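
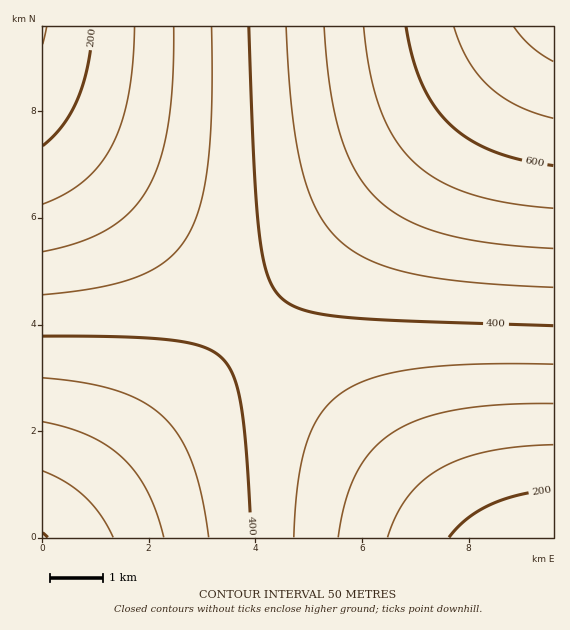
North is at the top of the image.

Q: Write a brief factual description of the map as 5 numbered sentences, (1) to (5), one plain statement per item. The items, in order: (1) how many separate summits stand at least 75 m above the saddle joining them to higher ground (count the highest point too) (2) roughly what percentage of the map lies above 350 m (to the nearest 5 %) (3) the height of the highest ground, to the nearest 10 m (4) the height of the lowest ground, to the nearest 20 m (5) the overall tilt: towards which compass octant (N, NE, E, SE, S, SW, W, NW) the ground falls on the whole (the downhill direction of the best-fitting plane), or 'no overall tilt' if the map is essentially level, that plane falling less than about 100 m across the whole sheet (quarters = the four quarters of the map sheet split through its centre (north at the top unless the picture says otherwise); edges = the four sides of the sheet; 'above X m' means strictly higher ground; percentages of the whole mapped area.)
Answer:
(1) There are 2 summits with 75 m or more of prominence.
(2) Roughly 70 % of the ground is higher than 350 m.
(3) The highest ground is at about 720 m.
(4) The lowest point is down at roughly 140 m.
(5) Overall the map slopes down towards the south-west.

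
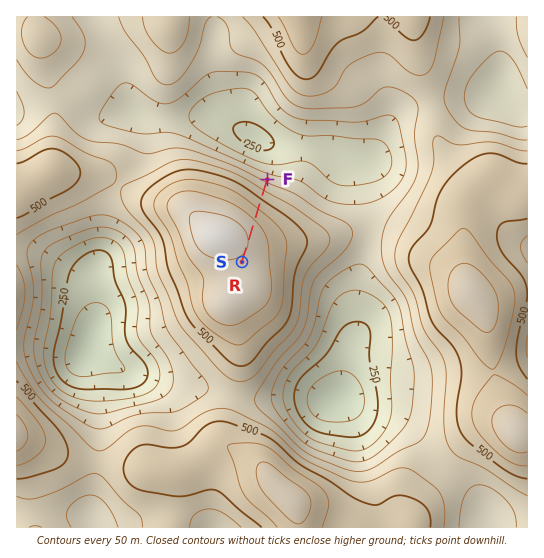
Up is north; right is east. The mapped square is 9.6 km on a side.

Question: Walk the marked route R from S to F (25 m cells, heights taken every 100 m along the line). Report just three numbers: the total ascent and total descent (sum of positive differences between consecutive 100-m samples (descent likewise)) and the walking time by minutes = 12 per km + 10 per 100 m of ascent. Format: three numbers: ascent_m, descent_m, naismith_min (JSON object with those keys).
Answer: {"ascent_m": 9, "descent_m": 269, "naismith_min": 20}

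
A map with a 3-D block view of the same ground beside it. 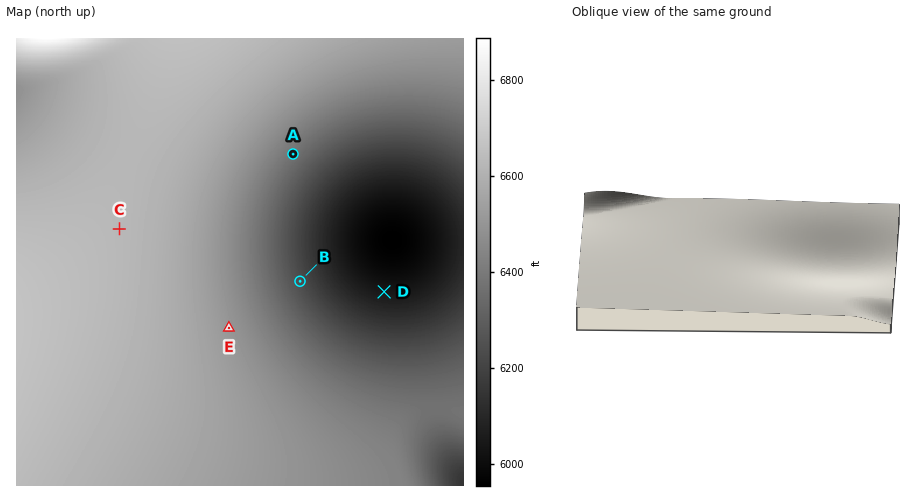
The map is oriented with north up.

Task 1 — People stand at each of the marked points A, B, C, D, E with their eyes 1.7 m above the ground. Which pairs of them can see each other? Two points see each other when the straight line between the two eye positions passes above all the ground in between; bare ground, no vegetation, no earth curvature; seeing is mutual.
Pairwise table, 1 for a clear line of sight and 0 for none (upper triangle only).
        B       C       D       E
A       1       0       1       1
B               0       1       0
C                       0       0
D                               0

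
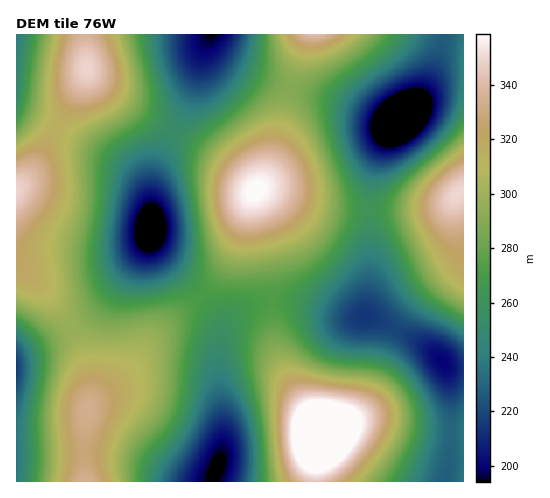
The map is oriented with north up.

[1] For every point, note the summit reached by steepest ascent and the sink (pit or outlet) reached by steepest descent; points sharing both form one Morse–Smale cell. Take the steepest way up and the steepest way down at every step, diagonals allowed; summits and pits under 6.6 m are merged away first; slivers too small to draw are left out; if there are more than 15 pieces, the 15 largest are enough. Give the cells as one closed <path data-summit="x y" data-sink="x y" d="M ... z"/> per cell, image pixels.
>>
<path data-summit="321 435" data-sink="442 361" d="M287 301l-15 1 2 36 7 27 8 16 31 50-4 26-1 24 148 1 1-114-18-3-12-13-20-14-39-19-10-3-22 0z"/><path data-summit="85 481" data-sink="217 467" d="M201 295l-48 43-31 41-26 19-8 9-3 21 0 54 127-1 8-21 4-21-1-28-5-29 2-58-7-14z"/><path data-summit="17 191" data-sink="151 229" d="M56 128l-24 43-16 18 0 68 12 17 24 25 19 29 18-12 16-15 32-44 13-22 1-24-3-17-6-11-12-14-15-10z"/><path data-summit="321 435" data-sink="217 467" d="M271 301l-12 1-18 8-11 10-10 19-2 12 0 31 5 29 1 28-4 21-7 16 0 6 102-1 1-24 4-26-29-45-10-21-7-27z"/><path data-summit="459 193" data-sink="442 361" d="M463 192l-14 10-15 6-64 3 1 62-5 44 15 4 28 14 19 13 18 17 6 3 12-1z"/><path data-summit="256 191" data-sink="442 361" d="M269 189l-14 2-1 16 14 60 4 34 28 3 49 14 16-2 6-43-1-62-51-5z"/><path data-summit="256 191" data-sink="151 229" d="M175 132l-3 2-12 24-7 22-2 58 13 21 37 36 10-10 14-19 10-23 12-36 8-17-32-29z"/><path data-summit="256 191" data-sink="402 120" d="M292 88l-3 3-17 74-6 13-8 11 20 3 47 15 44 3 2-2 2-32 6-22 9-20 11-12-16-2-43-18z"/><path data-summit="459 193" data-sink="402 120" d="M463 34l-19 1-9 33-11 24-9 14-27 28-13 31-4 27-1 18 46 0 18-2 15-6 15-11z"/><path data-summit="85 481" data-sink="17 368" d="M70 328l-54 27 1 127 68-1 0-53 5-27 0-21-9-30z"/><path data-summit="314 35" data-sink="402 120" d="M444 34l-136 0-18 53 50 15 43 18 15 2 17-16 9-14 13-31z"/><path data-summit="256 191" data-sink="211 35" d="M209 36l-6 15-11 43-18 37 49 30 33 29 10-12 6-13 18-77-38-13-22-12-16-13z"/><path data-summit="85 481" data-sink="151 229" d="M151 231l-7 16-39 54-16 15-18 13 10 21 7 23 1 33 7-8 26-19 31-41 47-42-40-43-7-12z"/><path data-summit="87 68" data-sink="211 35" d="M209 34l-124 0 2 37 11 12 24 17 29 19 23 12 18-37 8-35z"/><path data-summit="87 68" data-sink="151 229" d="M88 71l-31 58 58 30 15 10 12 14 6 11 3 16 0-20 4-19 19-40-52-31-24-17z"/>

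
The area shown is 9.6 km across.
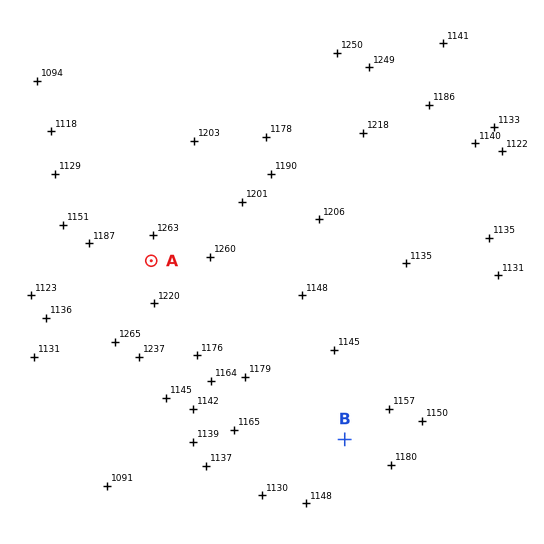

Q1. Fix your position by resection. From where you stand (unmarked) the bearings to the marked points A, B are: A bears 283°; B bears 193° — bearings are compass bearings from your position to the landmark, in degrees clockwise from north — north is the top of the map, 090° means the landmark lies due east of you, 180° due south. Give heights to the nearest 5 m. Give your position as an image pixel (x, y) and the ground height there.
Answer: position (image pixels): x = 374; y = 312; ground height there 1120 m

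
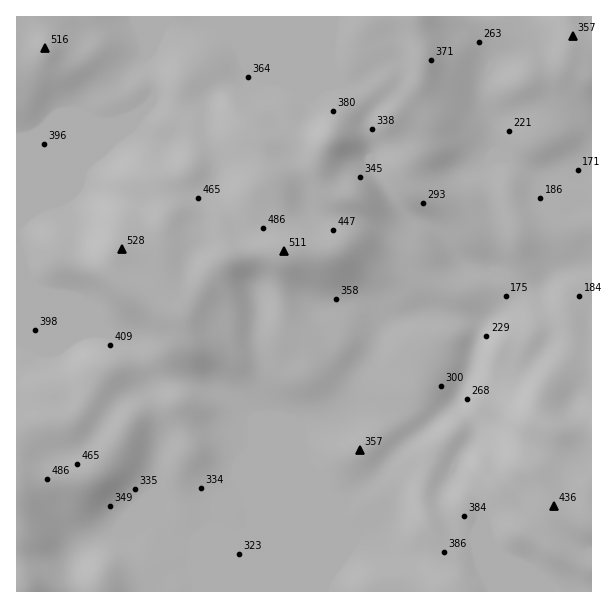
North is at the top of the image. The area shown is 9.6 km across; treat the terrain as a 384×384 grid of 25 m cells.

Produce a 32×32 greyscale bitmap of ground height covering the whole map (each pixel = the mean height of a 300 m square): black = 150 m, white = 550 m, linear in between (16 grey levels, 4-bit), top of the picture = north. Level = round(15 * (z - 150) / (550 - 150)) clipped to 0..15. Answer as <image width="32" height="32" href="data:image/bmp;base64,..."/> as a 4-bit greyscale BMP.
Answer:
<image width="32" height="32" href="data:image/bmp;base64,Qk12AgAAAAAAAHYAAAAoAAAAIAAAACAAAAABAAQAAAAAAAACAAATCwAAEwsAABAAAAAAAAAAAAAAABEREQAiIiIAMzMzAERERABVVVUAZmZmAHd3dwCIiIgAmZmZAKqqqgC7u7sAzMzMAN3d3QDu7u4A////AOypqXd3ZmZmZ3iIiZmYiZnbmIh3d2ZmZmZ3d4mZiJmpyod3d3dmZmZmZ3eJmZmqqcqYd3d3ZnZmZmd3mZmaqqrbqYd3d3d2ZmZ3d4iZmqq73Luod3d3dmZnd3eHiaqrqt3Myod4d2Zmd3dnd3iauqrczLuYiYd2ZneHd3d4iaqp3cu7qImHdmZ3eHdnd3iqqd3Mu7mZh3Znd3d3ZmZoqpjMzLqqqYd3d3d3d3ZFZ5hmu7vLqZmHd4iId3d2RWZ3VKqry6qqmZiZmYd3dkRVVVSZmqqqvLupmZmHd2ZTRUMzmZmZq93LqaqZh2ZlQzMzMpmZms3u3KmqmHdlVDIiIiKZmaze7ty5qpiHZlRDERERmqvO7u3turu6mHZUMhEREZq83u7t3d3d3Ll2UyISIRCau87u7d3d3dy5dUMzMyIRmqq93e3Mzdy7qGVDQzMiEZmavM3dzM3cu6llVUQzIRGZmavMzLvN3LuoVmVDIiERmZmavMy7zczKhmdlMiIhEZmZmaqru8zLunZnZTIiMiGZmZmaq7vMuqqHd2VDIzMyqpmZmaqrupmJh4h2UzMzM7uqqqmqqpmIiIiIdlM0RETMu6qZqqmIiIiIiIdURFVW3cy6mZqZiIiIiIiXZDRVd93cupiZmIiIiIiIl2RFVnfdy6mYiIiIiIiJmYdlVVZ3"/>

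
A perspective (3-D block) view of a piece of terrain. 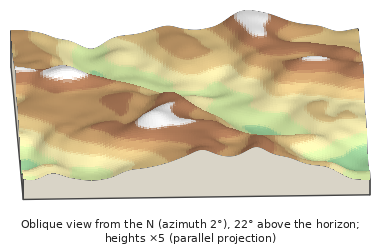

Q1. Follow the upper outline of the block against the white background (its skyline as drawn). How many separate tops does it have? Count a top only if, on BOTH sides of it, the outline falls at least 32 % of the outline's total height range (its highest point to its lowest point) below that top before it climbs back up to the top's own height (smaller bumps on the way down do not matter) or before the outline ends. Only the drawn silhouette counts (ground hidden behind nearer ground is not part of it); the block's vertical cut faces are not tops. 0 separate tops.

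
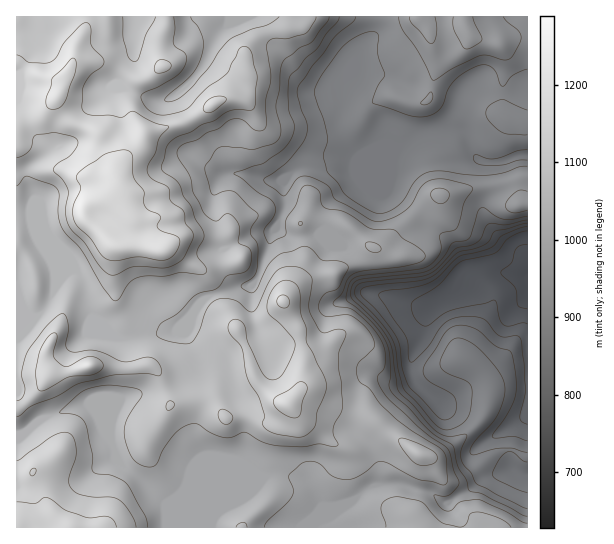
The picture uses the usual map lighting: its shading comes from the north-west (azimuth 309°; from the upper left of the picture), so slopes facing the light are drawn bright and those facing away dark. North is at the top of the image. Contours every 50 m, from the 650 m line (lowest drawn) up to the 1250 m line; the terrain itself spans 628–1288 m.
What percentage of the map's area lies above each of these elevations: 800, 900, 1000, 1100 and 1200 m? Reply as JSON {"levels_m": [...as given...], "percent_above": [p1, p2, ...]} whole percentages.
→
{"levels_m": [800, 900, 1000, 1100, 1200], "percent_above": [94, 81, 68, 43, 10]}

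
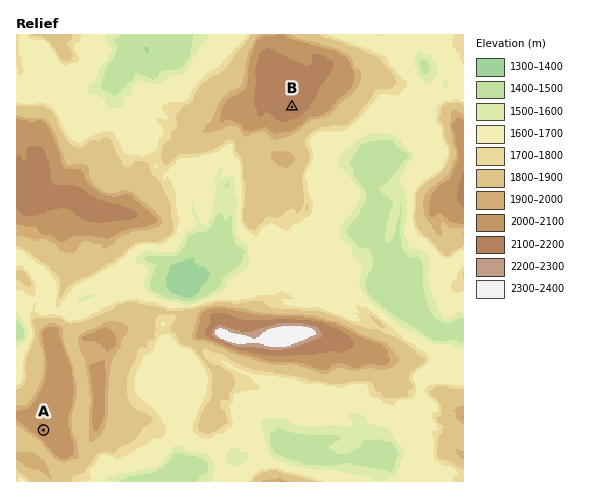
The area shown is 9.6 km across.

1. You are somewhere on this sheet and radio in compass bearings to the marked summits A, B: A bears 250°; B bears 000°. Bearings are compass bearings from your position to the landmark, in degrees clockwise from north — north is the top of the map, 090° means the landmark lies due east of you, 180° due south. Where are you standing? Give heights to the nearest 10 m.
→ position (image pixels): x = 292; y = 340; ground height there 2350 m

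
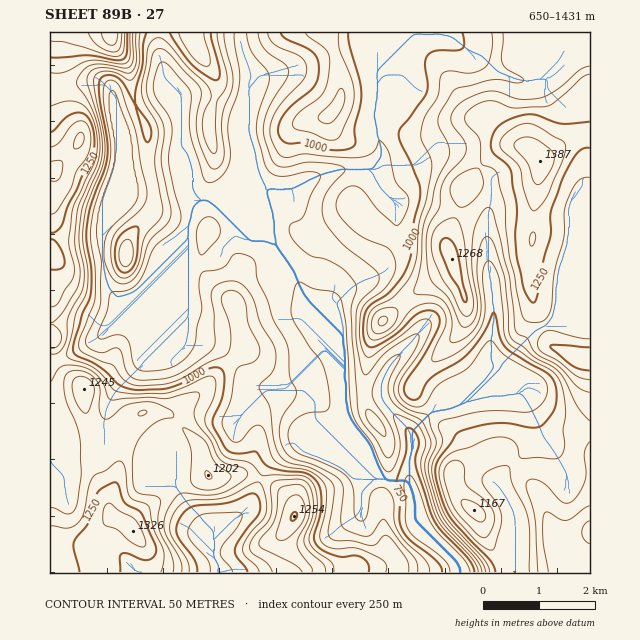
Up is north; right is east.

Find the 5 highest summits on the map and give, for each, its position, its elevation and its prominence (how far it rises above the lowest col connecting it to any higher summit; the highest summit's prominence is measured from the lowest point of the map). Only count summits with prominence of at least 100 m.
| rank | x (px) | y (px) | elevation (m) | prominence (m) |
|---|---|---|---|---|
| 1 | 540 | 161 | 1387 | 546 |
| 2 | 133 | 531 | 1326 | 248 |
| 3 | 294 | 516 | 1254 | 199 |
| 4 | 474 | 510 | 1167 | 113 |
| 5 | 332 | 113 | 1111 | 156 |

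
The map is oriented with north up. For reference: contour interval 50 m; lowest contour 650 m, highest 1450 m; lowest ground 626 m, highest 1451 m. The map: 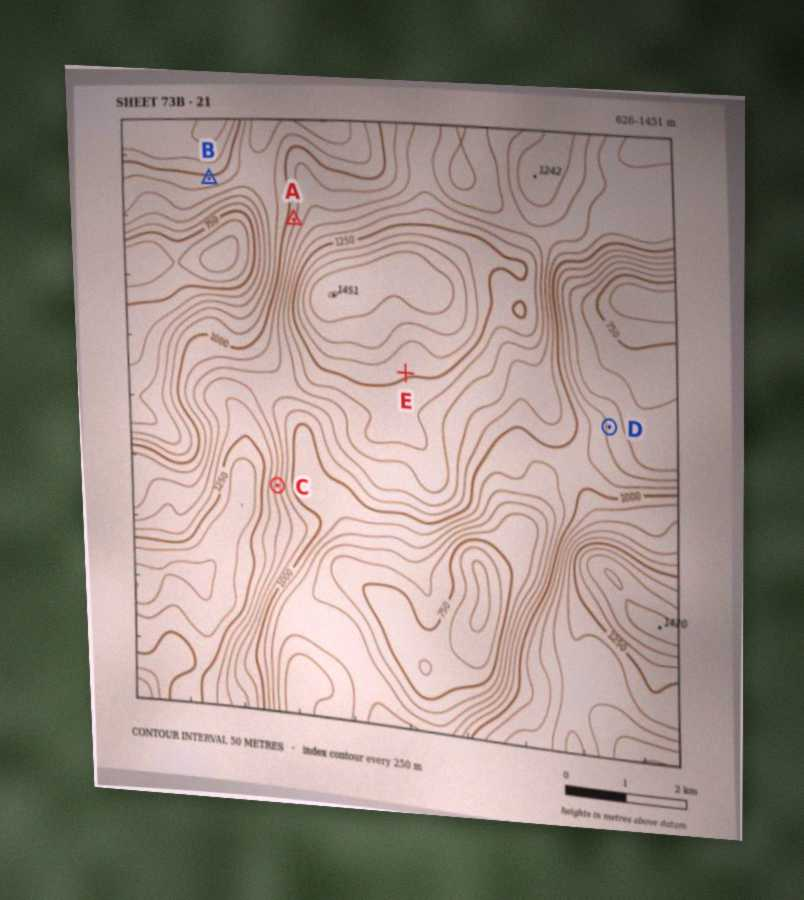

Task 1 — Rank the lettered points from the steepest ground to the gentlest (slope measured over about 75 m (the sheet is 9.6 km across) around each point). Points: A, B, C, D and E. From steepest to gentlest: C A B D E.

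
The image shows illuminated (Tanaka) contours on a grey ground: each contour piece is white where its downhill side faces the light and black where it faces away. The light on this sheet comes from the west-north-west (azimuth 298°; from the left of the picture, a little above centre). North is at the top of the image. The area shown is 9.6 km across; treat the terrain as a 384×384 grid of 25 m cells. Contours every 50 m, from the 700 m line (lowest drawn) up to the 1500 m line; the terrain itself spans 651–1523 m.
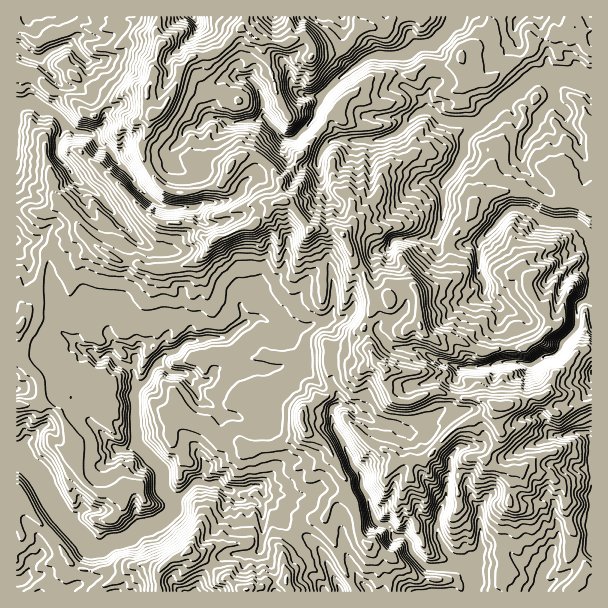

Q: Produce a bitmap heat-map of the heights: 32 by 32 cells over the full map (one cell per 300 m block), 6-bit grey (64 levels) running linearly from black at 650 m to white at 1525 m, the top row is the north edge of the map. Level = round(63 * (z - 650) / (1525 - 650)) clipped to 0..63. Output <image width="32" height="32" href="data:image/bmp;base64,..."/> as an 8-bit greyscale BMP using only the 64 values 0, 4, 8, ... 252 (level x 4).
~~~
<image width="32" height="32" href="data:image/bmp;base64,Qk02CAAAAAAAADYEAAAoAAAAIAAAACAAAAABAAgAAAAAAAAEAAATCwAAEwsAAAABAAAAAAAAAAAAAAEBAQACAgIAAwMDAAQEBAAFBQUABgYGAAcHBwAICAgACQkJAAoKCgALCwsADAwMAA0NDQAODg4ADw8PABAQEAAREREAEhISABMTEwAUFBQAFRUVABYWFgAXFxcAGBgYABkZGQAaGhoAGxsbABwcHAAdHR0AHh4eAB8fHwAgICAAISEhACIiIgAjIyMAJCQkACUlJQAmJiYAJycnACgoKAApKSkAKioqACsrKwAsLCwALS0tAC4uLgAvLy8AMDAwADExMQAyMjIAMzMzADQ0NAA1NTUANjY2ADc3NwA4ODgAOTk5ADo6OgA7OzsAPDw8AD09PQA+Pj4APz8/AEBAQABBQUEAQkJCAENDQwBEREQARUVFAEZGRgBHR0cASEhIAElJSQBKSkoAS0tLAExMTABNTU0ATk5OAE9PTwBQUFAAUVFRAFJSUgBTU1MAVFRUAFVVVQBWVlYAV1dXAFhYWABZWVkAWlpaAFtbWwBcXFwAXV1dAF5eXgBfX18AYGBgAGFhYQBiYmIAY2NjAGRkZABlZWUAZmZmAGdnZwBoaGgAaWlpAGpqagBra2sAbGxsAG1tbQBubm4Ab29vAHBwcABxcXEAcnJyAHNzcwB0dHQAdXV1AHZ2dgB3d3cAeHh4AHl5eQB6enoAe3t7AHx8fAB9fX0Afn5+AH9/fwCAgIAAgYGBAIKCggCDg4MAhISEAIWFhQCGhoYAh4eHAIiIiACJiYkAioqKAIuLiwCMjIwAjY2NAI6OjgCPj48AkJCQAJGRkQCSkpIAk5OTAJSUlACVlZUAlpaWAJeXlwCYmJgAmZmZAJqamgCbm5sAnJycAJ2dnQCenp4An5+fAKCgoAChoaEAoqKiAKOjowCkpKQApaWlAKampgCnp6cAqKioAKmpqQCqqqoAq6urAKysrACtra0Arq6uAK+vrwCwsLAAsbGxALKysgCzs7MAtLS0ALW1tQC2trYAt7e3ALi4uAC5ubkAurq6ALu7uwC8vLwAvb29AL6+vgC/v78AwMDAAMHBwQDCwsIAw8PDAMTExADFxcUAxsbGAMfHxwDIyMgAycnJAMrKygDLy8sAzMzMAM3NzQDOzs4Az8/PANDQ0ADR0dEA0tLSANPT0wDU1NQA1dXVANbW1gDX19cA2NjYANnZ2QDa2toA29vbANzc3ADd3d0A3t7eAN/f3wDg4OAA4eHhAOLi4gDj4+MA5OTkAOXl5QDm5uYA5+fnAOjo6ADp6ekA6urqAOvr6wDs7OwA7e3tAO7u7gDv7+8A8PDwAPHx8QDy8vIA8/PzAPT09AD19fUA9vb2APf39wD4+PgA+fn5APr6+gD7+/sA/Pz8AP39/QD+/v4A////ABAgKCw8RFSAeGBkkKSckIRUNERETDQkHBAEJCwUDCQsGCA0MChEYICUlICAdHCAeFhEVGBgUBgQBAQkMBwMICgwJDQMBAwYOGSciHRsXHBkUFxgfFgkMBgYECQwKBgoHDgwEAQkJAgIHFhwXFhQWFhgbGxcJCxIIEAkOERAMDAcPBwEGDRQOCgELFxEPDxMWGRwdEBIcFgsXDhUfGhISCQ0BBQ4VFxcMAgYLBwcKERUYGx0OHyQhEhgUFyIeFxcKAwEMFRQUEwgFDAcMEhATFxseGRQoKiccHB8kJyUfFwsBBxQWEgsIAg0TDhQZGBcZHiITHiorLCYfKCokIx8YDAQNFRYRDAMKFRQVFxkZGiAlHBonJyUmKycnLSsgGBQLDg4UFBMSBA4XGBcVFhcYJCYZIyIkJSYnLC80MScfHRQXFhUVFRMEEBYVEhUXGBgfJR4gJC40MSwtMTg4MSwmIBIWFRUVEgQJEw4PFBYWFhgdIikrNTMxLygsKikmLSYcFhUUFBELBgYIDhMTFRUWFholLTU7NjEnHx0ZFg8bJB0XFRQQDQsLDwkMERMVFRUWGyYsNjAsKi0qKCUhIxMQIBoVExMUEhMTEhAPEBAUFBUYHigxLzU2LSgjHR4hJBMNGxYVFRUUFRUVFRYVEhMUFhkaIDAyMzQlHhsYGR8kHAYYFhUVFRUWGRkZGhYUFBYZHR4lMDY0MiMbFBQdJCEbCBUWFhcYGRwhIiAfGBYWGR4fICswMDApIB0SGCElHBQJEBUXGx8jIiIiJiohGhofJCUkMSkiJhsWFw8WHB8ZDgcOFBofIR4bHiEmMjQrKCYqMy81KB4YEQ8TCwwVFRMMBBMXGh8bGBwnKioqMDY4MjQ4MjAqJB8XCxMTBwwHAwMFFRkeGRUXIx0dICIpMTg7OSslKiggFxQKEBYPBwcNDxAPFxkPEx8ZIS0tLTArMDUwIiImIiEUDQYMExIRDw4QDwsWDxAcFRcrJygqMjEuLiQYHBsZHRcQCgUMDwwLEBANChMMGBAPJCwmJygrMCweHRkVEQ8RFBUQBQgOCggMDQsIEAYGChwpMSkiIiEiHhEQFRQRDwsJDwoEAwgJBAcJCgUEBRQYHC45MSYeHR0UHB8MGRgSDwkFAwUEAgUGBAQKAwgPFBYdKzg2KiUmJhojFgsOGRcSDQcKDQsFAQUDBQYMDQwREhcmNjIuKCQeHyQYGwsLFRENDQsPEA4HAQEBAAcFDQoMEh8wLTAuKSQnIyUpGQsGBgUKCxEQDQwIBAUGBwoHCRAUGyouIyctLS8tLSkaFg4MBgMCCw8NCAsKCwsICQsNEBQYJSQaGicwKyQnHBMTFhQODQYCCQsFBwgMDA="/>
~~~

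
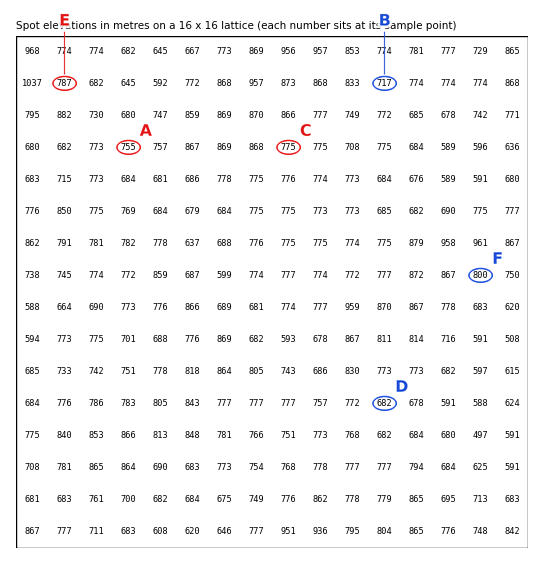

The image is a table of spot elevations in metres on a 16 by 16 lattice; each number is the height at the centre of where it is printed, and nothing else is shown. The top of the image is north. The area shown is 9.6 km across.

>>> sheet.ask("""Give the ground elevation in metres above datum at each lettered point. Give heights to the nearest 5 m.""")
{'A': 755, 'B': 715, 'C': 775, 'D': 680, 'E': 785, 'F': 800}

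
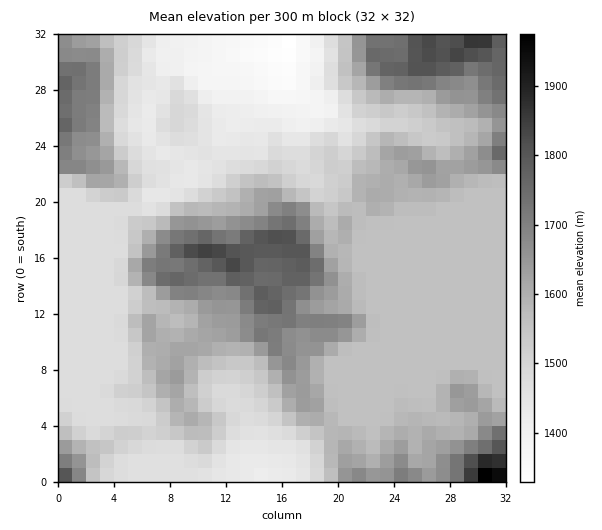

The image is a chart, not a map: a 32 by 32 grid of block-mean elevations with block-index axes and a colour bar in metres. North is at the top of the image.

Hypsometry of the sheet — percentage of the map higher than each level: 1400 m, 95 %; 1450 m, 88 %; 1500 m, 69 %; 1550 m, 60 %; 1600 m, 33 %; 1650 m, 20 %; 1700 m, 13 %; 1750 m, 8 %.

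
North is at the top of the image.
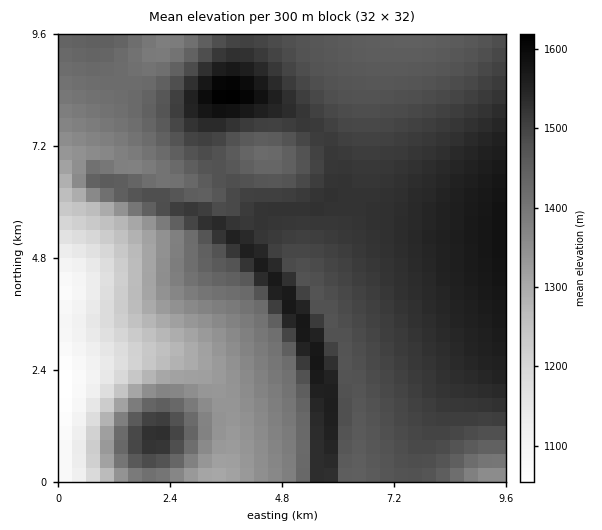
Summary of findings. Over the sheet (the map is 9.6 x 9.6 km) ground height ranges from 1040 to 1630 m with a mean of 1440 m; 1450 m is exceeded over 55.9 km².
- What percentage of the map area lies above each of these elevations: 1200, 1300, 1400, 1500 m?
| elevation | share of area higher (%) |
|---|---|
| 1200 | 94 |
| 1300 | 88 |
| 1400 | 73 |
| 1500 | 37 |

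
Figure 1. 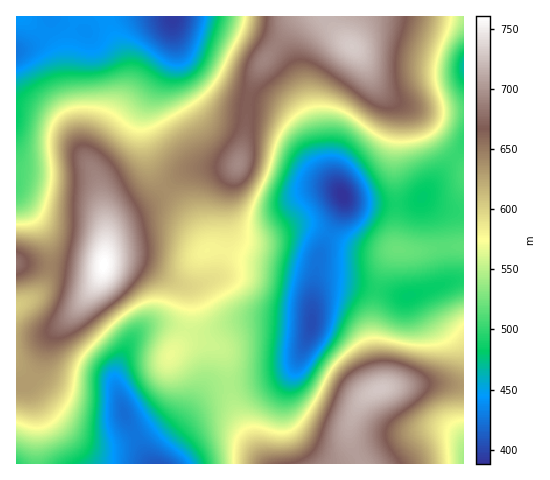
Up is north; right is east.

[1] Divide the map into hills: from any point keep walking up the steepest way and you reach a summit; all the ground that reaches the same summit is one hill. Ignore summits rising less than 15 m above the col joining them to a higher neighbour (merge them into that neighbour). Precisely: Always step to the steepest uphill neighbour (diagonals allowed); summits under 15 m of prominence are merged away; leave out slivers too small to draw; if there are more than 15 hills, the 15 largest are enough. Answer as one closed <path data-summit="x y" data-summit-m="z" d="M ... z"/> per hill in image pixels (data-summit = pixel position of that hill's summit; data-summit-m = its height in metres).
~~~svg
<path data-summit="104 264" data-summit-m="761" d="M173 16l-157 1 0 177 23 30 11 25 0 21-6 16-10 11-18 9 1 158 137 0 0-9 4-10 50-55 10-4 41-5 27-8 11-10 12-27 3-13 0-49-7-4-41-8-44-13-12 1-10-21-9-14-29-32-10-15-7-27-1-22 5-16 25-51z"/><path data-summit="381 389" data-summit-m="729" d="M463 280l-11 1-42 15-10 0-23-7-34-6-15 0-7 3-7 9-3 34-14 34-7 8-12 5-26 6-34 4-10 4-50 55-4 10 1 8 308 1z"/><path data-summit="353 47" data-summit-m="731" d="M463 16l-289 0-2 10 4 15 8 16 29 28 15 9 48 12 13 9 12 14 18 39 15 15 12 16 22 5 41 0 10-4 4-4 41-49z"/><path data-summit="238 164" data-summit-m="694" d="M173 26l1 19-4 14-23 44-5 16 2 28 10 28 35 40 9 14 10 21 12-1 44 13 41 8 7 4 2 12 6-35 24-48-2-10-23-25-18-39-13-15-10-7-13-5-37-8-15-9-29-28-8-16z"/><path data-summit="398 250" data-summit-m="521" d="M423 198l-14 6-41 0-18-2-6-4-2 12-23 45-5 39 9-10 20-1 34 6 23 7 10 0 42-15 11-1 1-67-25-6z"/><path data-summit="17 263" data-summit-m="681" d="M17 194l0 111 14-5 11-10 8-20 0-21-4-12-7-13z"/>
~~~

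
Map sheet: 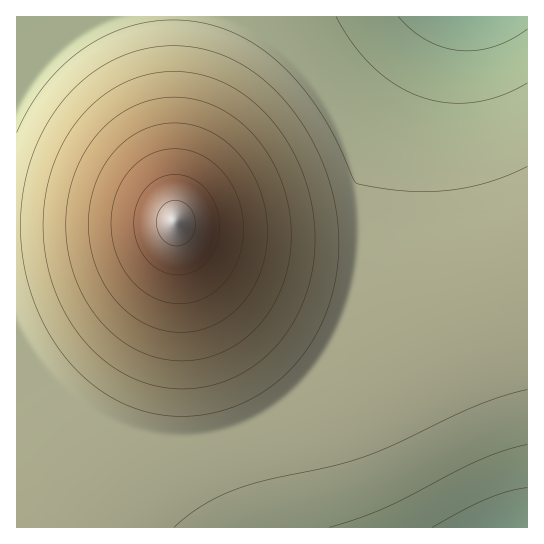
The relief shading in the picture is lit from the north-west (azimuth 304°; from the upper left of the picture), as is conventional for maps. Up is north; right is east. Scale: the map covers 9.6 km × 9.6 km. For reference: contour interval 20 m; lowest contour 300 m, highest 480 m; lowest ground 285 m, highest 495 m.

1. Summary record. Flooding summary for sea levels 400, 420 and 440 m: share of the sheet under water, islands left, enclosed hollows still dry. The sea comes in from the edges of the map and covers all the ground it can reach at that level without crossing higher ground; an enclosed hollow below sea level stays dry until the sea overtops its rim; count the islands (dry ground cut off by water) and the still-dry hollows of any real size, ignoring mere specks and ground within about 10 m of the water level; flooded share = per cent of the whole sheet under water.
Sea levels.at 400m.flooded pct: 82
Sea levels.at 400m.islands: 1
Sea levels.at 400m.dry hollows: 0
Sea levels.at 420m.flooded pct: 89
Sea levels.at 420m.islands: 1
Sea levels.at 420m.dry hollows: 0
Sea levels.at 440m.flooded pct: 94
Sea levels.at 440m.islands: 1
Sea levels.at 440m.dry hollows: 0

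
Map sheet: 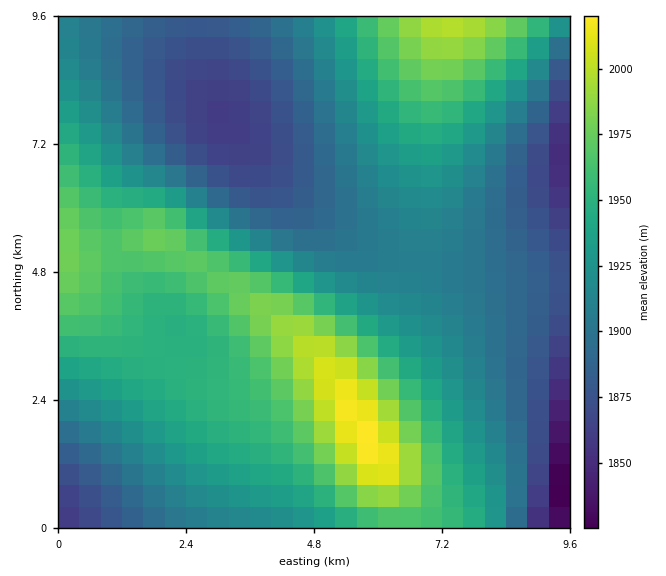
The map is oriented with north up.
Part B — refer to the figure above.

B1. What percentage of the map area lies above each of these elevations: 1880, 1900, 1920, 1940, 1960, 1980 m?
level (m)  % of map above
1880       85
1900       70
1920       52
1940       38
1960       21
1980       8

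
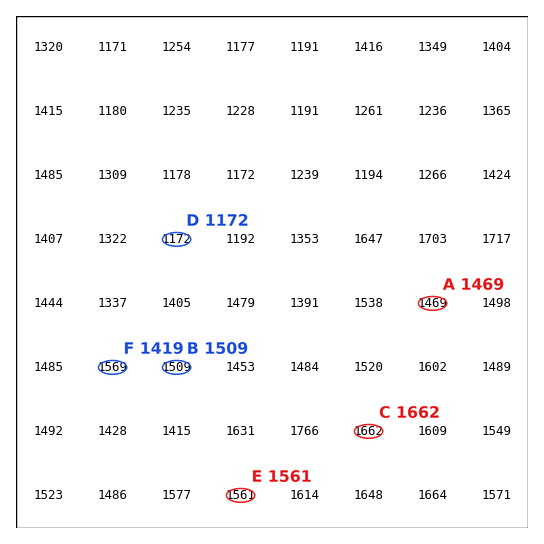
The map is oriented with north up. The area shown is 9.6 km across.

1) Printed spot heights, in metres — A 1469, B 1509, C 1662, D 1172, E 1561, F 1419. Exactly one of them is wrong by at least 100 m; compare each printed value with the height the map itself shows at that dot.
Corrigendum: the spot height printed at F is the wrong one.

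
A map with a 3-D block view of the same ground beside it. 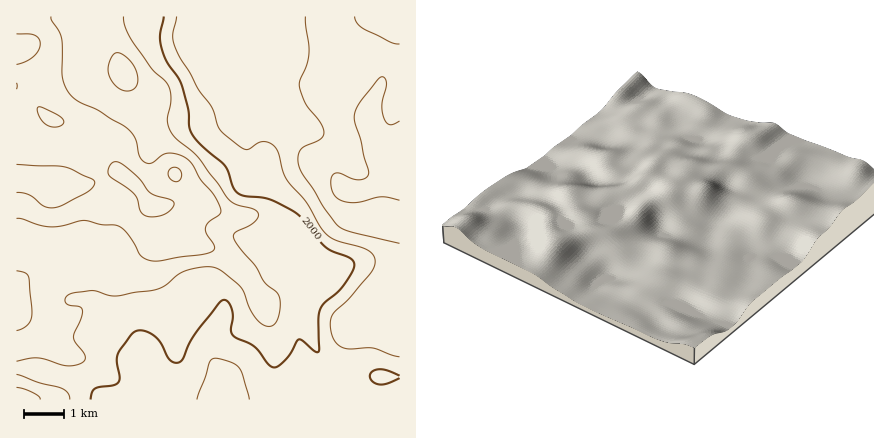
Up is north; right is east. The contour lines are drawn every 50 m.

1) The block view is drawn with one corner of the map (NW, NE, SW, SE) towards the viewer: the NE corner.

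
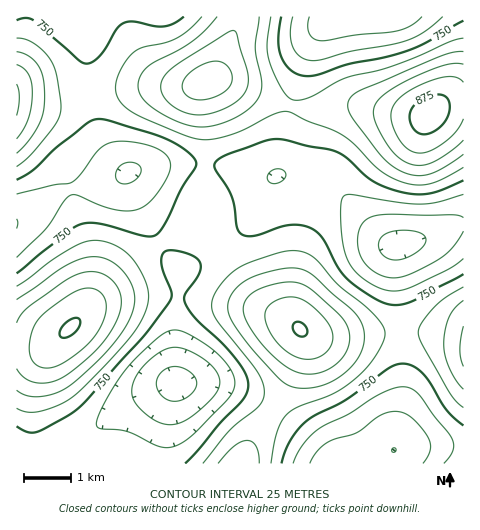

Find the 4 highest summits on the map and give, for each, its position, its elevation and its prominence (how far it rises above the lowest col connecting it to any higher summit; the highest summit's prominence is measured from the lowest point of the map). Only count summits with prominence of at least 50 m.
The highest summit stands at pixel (430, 113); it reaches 886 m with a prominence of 219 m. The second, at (70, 328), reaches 877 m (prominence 125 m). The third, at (300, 329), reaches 877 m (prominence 125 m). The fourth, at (208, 81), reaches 863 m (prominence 87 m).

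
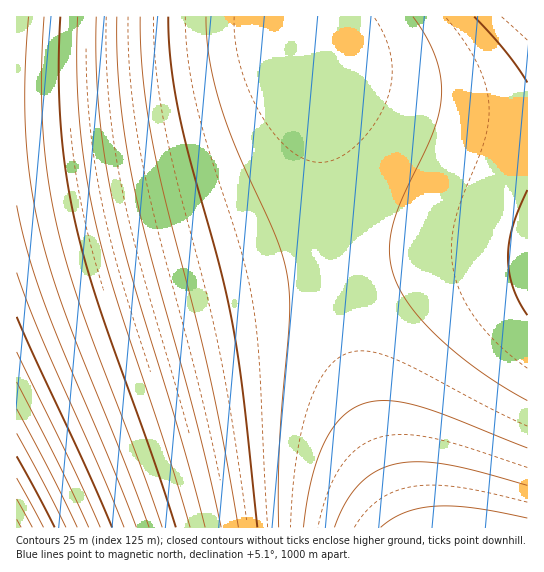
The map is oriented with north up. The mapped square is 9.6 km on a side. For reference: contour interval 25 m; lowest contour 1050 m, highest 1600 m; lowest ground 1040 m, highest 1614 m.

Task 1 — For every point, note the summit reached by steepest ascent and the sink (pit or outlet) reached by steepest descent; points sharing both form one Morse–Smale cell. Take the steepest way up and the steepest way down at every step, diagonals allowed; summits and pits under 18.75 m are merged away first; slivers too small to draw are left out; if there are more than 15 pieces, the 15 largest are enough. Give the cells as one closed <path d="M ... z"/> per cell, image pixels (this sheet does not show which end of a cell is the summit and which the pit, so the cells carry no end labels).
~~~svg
<path d="M299 16l-283 1 1 339 50-23 83-28 93-24 92-16-10-71-8-103-4-25-5-20-7-13z"/><path d="M334 265l-72 12-84 20-89 28-72 31-1 171 394 1-26-66-20-61-19-74z"/><path d="M527 16l-227 1 0 10 9 23 8 41 11 130 7 44 42-6 64-6 87 1z"/><path d="M518 253l-99 2-64 6-18 3-2 2 10 61 19 74 25 76 16 41 6 10 117-1 0-272z"/>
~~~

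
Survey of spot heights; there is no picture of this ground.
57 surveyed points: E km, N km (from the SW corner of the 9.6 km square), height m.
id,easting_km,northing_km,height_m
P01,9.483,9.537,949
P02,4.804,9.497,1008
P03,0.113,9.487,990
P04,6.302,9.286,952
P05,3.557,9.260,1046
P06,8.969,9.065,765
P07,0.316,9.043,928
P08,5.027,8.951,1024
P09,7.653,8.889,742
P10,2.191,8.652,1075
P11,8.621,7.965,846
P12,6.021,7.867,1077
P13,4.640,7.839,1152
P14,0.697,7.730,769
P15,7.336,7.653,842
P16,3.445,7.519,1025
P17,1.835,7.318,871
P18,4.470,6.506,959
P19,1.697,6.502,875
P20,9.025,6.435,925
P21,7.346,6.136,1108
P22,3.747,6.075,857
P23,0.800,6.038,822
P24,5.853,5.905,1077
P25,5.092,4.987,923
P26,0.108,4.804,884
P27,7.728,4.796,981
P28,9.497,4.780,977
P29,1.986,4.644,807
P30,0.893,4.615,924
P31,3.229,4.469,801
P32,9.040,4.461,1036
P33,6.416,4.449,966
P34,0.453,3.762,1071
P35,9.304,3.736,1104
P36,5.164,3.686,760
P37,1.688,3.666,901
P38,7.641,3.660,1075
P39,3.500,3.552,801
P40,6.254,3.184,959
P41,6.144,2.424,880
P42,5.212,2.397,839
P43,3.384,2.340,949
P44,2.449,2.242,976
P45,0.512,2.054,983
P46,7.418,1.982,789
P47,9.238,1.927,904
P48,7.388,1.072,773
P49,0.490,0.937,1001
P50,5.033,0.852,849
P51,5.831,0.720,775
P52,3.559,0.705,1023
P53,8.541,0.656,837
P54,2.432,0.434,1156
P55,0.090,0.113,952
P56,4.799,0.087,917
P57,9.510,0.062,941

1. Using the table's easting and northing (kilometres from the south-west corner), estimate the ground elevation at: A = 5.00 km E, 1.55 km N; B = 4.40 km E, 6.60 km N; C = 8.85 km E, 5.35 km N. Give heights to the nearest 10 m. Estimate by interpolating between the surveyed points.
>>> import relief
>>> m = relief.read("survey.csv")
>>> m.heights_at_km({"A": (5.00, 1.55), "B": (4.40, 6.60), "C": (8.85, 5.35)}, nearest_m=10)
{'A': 850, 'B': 980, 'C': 1010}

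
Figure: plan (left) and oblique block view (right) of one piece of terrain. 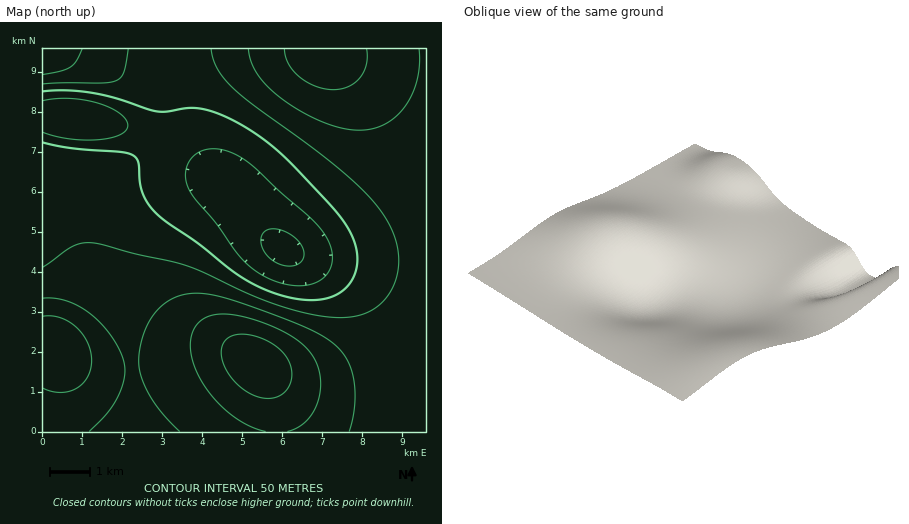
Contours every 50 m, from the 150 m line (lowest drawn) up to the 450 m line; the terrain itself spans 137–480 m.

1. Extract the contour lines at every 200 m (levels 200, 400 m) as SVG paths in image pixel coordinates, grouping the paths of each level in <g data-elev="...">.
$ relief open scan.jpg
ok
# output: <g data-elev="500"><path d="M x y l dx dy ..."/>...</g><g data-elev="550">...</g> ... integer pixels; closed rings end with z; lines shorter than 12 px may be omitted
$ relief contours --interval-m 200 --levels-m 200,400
<g data-elev="200"><path d="M294 286l-12-2-12-5-21-13-12-12-21-30-21-26-7-12-3-12 3-10 8-10 10-4 10-1 12 2 13 7 14 9 25 25 28 23 14 15 6 10 4 10 0 10-2 10-6 7-8 5-10 3z"/><path d="M42 101l26-3 28 5 14 5 10 5 6 7 2 6-2 4-6 4-8 4-14 2-30-1-26-7"/></g><g data-elev="400"><path d="M287 432l11-4 8-7 8-9 4-12 2-12 0-12-3-12-6-10-8-10-13-8-32-15-18-5-14-2-12 1-10 3-9 10-5 14 2 16 7 20 13 18 16 17 18 12 20 7"/><path d="M42 388l18 4 8 0 8-4 6-4 6-7 2-7 2-10-1-8-3-10-6-8-6-7-16-10-10-1-8 0"/><path d="M284 48l4 16 11 12 17 10 18 4 14-3 12-9 6-14 1-16"/></g>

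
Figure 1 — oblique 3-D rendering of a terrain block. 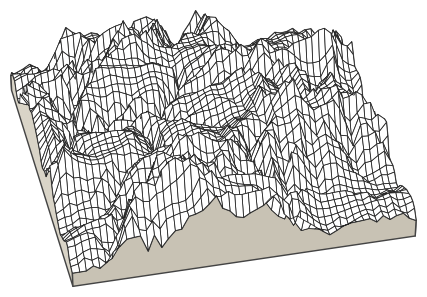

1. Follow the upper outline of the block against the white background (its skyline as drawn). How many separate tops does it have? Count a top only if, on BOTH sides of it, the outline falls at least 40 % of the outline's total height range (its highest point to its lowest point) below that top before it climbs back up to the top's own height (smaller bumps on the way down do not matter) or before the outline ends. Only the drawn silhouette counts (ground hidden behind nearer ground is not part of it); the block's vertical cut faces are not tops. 0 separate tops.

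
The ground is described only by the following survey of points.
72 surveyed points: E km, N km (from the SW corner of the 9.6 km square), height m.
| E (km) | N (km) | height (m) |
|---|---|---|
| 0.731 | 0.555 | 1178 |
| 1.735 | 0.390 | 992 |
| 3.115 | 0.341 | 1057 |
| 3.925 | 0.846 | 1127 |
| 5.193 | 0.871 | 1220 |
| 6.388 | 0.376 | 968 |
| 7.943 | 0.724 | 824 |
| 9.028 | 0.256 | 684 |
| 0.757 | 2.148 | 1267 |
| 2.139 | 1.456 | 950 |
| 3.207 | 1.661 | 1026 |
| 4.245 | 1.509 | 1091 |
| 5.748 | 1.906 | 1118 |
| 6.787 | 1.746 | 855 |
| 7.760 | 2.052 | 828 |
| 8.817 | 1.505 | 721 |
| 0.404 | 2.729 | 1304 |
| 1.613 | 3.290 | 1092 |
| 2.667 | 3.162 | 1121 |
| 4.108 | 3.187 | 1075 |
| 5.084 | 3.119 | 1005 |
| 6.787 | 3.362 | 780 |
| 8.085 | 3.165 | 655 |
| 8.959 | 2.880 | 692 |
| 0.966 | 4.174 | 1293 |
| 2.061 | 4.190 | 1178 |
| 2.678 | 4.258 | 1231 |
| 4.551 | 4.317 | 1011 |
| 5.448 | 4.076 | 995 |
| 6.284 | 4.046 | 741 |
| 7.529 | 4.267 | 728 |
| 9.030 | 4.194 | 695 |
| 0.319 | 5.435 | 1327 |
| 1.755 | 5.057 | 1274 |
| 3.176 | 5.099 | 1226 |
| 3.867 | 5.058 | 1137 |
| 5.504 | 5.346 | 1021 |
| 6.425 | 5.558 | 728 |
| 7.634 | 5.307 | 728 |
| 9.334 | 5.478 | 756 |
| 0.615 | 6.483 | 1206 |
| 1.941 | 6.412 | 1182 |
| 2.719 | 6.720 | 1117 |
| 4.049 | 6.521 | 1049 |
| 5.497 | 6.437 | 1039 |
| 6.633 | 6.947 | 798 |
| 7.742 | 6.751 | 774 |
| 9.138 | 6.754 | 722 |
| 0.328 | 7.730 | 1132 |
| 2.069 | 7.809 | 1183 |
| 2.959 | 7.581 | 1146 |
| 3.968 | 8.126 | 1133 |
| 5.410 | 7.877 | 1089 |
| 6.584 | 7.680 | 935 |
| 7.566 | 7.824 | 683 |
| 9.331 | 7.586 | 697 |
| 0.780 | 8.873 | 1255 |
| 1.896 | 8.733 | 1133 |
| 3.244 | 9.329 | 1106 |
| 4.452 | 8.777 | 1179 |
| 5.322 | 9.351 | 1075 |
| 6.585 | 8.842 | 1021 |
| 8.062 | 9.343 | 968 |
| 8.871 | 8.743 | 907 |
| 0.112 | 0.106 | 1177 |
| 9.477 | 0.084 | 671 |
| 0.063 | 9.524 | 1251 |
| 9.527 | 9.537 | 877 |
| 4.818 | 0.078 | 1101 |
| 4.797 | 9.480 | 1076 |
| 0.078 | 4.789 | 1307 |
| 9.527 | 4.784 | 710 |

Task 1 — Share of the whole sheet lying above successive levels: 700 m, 95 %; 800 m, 77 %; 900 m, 69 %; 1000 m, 59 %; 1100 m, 41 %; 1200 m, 15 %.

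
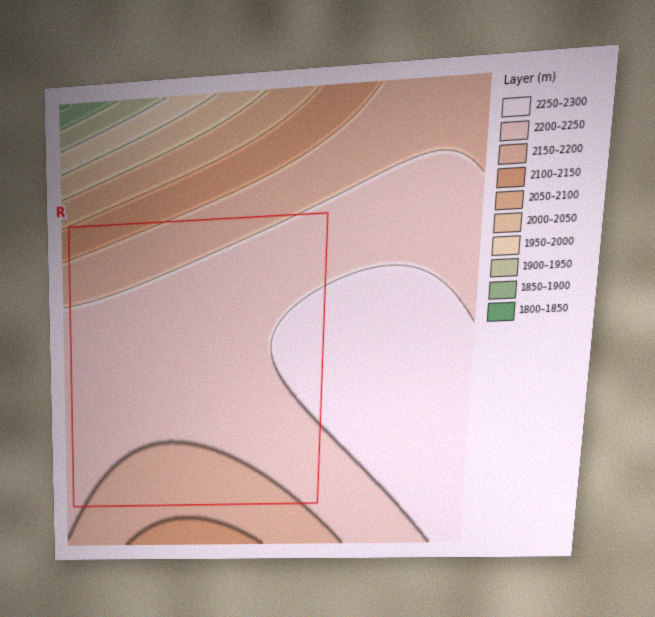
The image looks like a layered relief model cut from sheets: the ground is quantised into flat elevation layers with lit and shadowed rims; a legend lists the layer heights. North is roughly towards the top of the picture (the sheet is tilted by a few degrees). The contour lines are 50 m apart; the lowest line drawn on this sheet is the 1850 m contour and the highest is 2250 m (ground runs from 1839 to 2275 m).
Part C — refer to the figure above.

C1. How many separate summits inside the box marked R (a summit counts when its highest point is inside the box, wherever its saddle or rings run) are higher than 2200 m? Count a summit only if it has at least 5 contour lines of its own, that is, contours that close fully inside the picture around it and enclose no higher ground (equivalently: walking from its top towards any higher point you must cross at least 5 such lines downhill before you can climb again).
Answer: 0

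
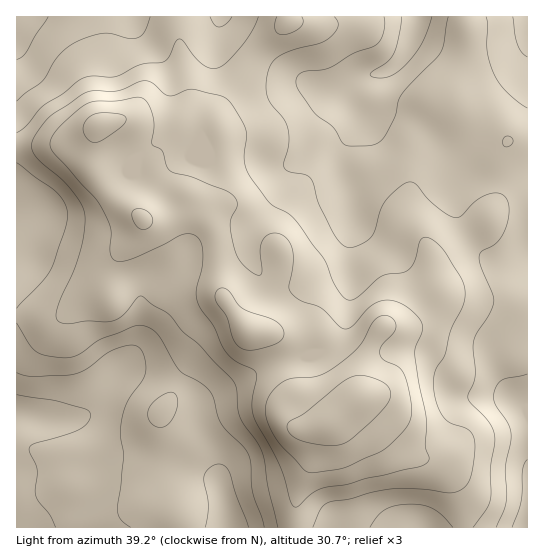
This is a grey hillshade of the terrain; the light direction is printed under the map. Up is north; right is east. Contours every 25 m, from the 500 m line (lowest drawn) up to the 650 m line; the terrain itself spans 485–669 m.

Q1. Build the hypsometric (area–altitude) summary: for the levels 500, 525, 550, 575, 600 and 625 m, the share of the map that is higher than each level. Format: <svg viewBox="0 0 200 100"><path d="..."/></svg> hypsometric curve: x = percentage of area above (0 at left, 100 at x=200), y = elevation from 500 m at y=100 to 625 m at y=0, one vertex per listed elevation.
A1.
<svg viewBox="0 0 200 100"><path d="M194 100l-26-20-57-20-38-20-34-20-26-20"/></svg>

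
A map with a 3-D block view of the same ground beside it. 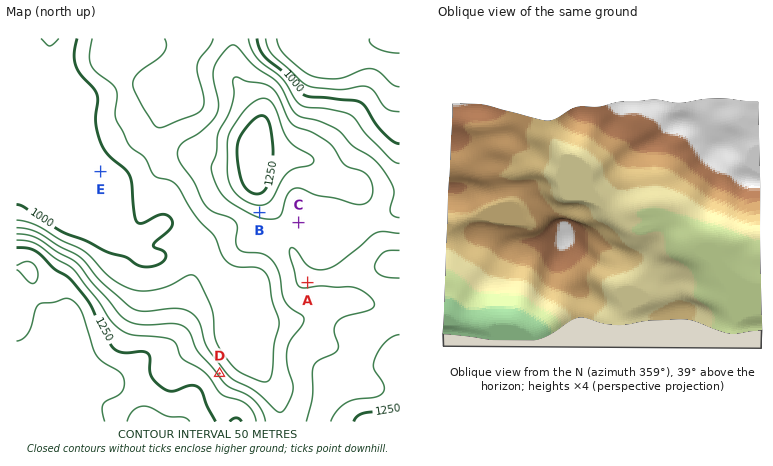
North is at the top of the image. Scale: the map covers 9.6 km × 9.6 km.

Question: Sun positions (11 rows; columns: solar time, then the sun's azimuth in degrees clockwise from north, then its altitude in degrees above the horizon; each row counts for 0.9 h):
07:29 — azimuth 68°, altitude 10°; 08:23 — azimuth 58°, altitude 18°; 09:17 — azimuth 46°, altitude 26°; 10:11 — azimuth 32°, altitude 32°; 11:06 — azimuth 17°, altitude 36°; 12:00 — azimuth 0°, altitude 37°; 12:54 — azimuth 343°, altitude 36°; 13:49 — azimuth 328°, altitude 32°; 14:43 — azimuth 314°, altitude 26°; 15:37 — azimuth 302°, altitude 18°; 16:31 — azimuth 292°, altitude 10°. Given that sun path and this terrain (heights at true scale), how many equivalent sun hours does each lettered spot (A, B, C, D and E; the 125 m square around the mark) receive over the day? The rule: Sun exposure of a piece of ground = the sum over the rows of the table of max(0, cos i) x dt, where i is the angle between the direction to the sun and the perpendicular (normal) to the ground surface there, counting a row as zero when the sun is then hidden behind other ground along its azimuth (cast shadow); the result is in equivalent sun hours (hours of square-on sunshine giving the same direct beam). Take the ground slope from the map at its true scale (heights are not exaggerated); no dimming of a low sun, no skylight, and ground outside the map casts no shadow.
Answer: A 4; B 3.2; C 4.3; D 5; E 4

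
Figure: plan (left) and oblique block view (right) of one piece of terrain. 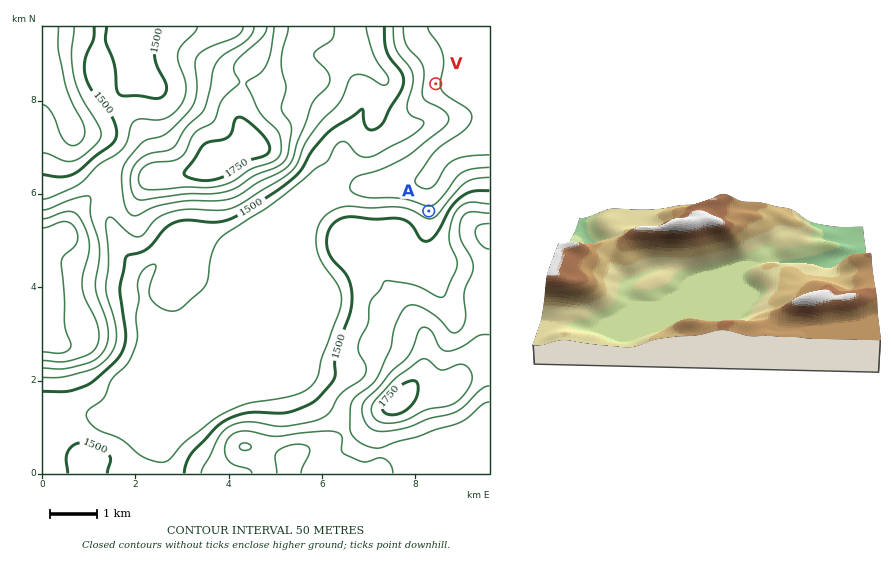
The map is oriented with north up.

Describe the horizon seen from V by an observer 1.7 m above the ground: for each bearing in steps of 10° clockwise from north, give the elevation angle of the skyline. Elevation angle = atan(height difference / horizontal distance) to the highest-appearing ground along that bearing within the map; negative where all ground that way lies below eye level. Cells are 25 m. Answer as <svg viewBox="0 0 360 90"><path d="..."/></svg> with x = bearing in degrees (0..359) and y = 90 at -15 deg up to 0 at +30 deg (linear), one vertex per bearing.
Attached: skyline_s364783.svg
<svg viewBox="0 0 360 90"><path d="M0 58l10 2 10 2 10 1 10-1 10 0 10 1 10 0 10 0 10 0 10 0 10-1 10 0 10-1 10-2 10-3 10-6 10 1 10-2 10-1 10-1 10 1 10 0 10-1 10-2 10-3 10-3 10-2 10 1 10 2 10 3 10 3 10 3 10 2 10 2 10 3"/></svg>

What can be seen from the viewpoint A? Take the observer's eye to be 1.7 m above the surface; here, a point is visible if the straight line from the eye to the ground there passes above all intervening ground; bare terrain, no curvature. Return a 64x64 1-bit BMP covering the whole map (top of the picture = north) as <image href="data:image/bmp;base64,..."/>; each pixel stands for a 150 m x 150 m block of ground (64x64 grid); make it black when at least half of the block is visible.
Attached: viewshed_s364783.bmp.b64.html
<image width="64" height="64" href="data:image/bmp;base64,Qk0+AgAAAAAAAD4AAAAoAAAAQAAAAEAAAAABAAEAAAAAAAACAAATCwAAEwsAAAIAAAAAAAAA////AAAAAAAAAAAAAAAAAAAAAAAAAAAAAAAAAAAAAAAAAAAAAAAAAAAAAAAAAAAAAAAAAAAAAAAAAAAAAAAAAAAAAAAAAAAAAAAAAAAAAAAAAAAAAAAAAAAAAAAAAAAAAAAAAAAAAAAAAAAAAAAAAAAAAAAAAAAAAAAAAAAAAAAAAAAAAAAAAAAAAAAAAAAAAAAAAAAAAAAAAAAAAAAAAAAAAAAAAAAAAAAAAAAAAAAAAAAAAAAAAAAAAAAAAAAAAAAAAAAAAAAAAAAAAAAAAAAAAAAAAAAAAAAAAAAAAAAAAAAAAAAAAAAAAAAAAAAAAAAAAAAAAAAAAAAAAAAAAAAAAAAAAAAAAAAAAAAAAAAAAAAAAAAAAAAAAAAAAAAAAAAAAAAAAOAAAAAAAAAH8AAAAAAAAA/wAAAAAAAAB/AAAAAAAAAH8AAAAAAAAB/wAAAA/AAA//AAAAD/8H//8AAAAH/////gAAAAH////+AAAAAD/+f/4AAAAAD/4//wAAAAAP/D//gAAAAAf8P//gAAAAA/4f//AAAAAA/g4P8AAAAAD/DgAwAAAAAP8OADAAAAAA/w4AEAAAAAB/HwAQAAAACD8fABAAAAA4D/AAEAAAADAD4AAQAAAAMAHAABAAAAAYAYAAEAAAAAAAAAAQAAAAAAwAABAAAAAACAAAEAAAAAAAAAAQ=="/>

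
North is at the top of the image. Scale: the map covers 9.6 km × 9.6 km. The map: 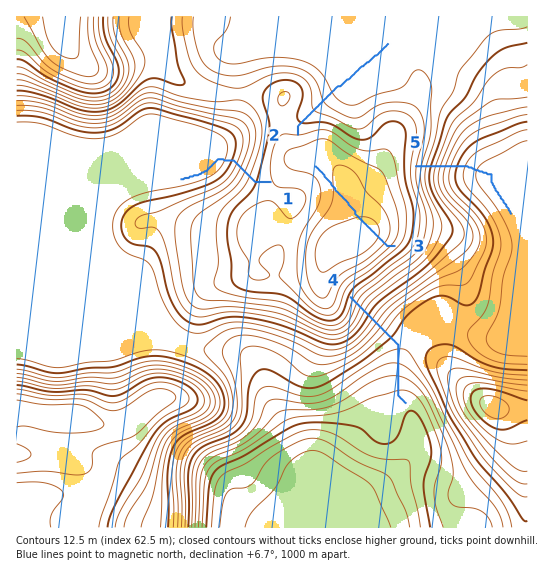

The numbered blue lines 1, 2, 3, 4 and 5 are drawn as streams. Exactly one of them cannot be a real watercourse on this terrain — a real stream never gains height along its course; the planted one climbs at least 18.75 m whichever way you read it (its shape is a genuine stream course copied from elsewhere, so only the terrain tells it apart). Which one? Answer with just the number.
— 3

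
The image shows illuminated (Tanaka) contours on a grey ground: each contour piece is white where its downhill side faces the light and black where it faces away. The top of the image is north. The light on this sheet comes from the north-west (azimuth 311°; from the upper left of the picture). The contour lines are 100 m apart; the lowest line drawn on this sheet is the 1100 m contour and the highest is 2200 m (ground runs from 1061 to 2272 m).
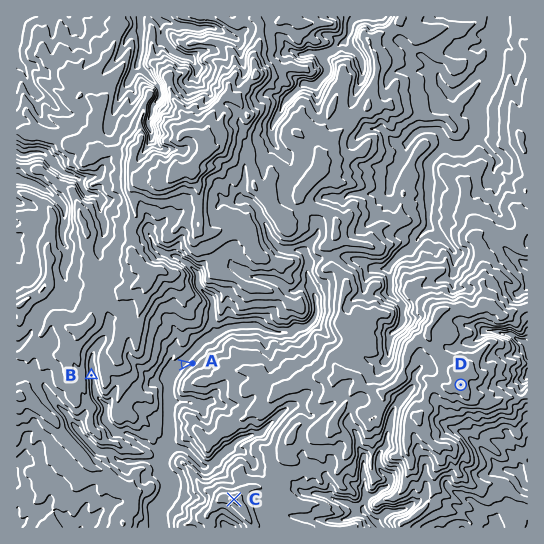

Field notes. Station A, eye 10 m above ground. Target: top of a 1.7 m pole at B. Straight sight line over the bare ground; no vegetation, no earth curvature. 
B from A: no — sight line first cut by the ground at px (157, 368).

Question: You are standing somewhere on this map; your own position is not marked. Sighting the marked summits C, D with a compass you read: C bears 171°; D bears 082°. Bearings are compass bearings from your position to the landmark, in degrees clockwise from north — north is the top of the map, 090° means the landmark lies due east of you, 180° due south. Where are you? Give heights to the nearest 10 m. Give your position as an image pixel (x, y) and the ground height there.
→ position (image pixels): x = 221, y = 418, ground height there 1420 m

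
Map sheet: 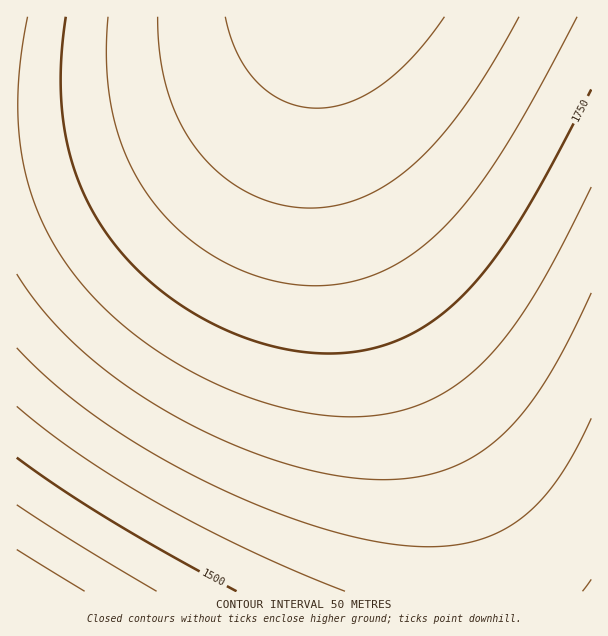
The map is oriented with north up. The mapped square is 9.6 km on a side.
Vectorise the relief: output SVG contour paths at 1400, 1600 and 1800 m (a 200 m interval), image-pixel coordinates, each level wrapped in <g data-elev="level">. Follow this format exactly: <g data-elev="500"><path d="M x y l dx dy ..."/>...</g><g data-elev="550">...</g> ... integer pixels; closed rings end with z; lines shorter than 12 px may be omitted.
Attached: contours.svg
<g data-elev="1400"><path d="M17 550l68 41"/></g><g data-elev="1600"><path d="M17 348l34 33 41 33 46 31 51 28 56 27 54 21 51 15 46 9 35 2 31-3 27-8 24-12 21-17 21-24 18-29 18-36"/></g><g data-elev="1800"><path d="M108 17l-2 27 1 27 3 25 4 24 7 23 9 21 11 21 13 18 15 18 18 16 19 14 21 12 21 10 22 7 23 4 22 2 18-1 18-3 33-12 32-18 30-27 28-33 30-43 32-55 41-77"/></g>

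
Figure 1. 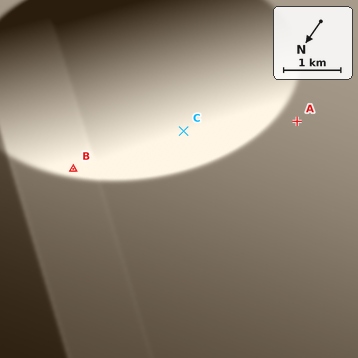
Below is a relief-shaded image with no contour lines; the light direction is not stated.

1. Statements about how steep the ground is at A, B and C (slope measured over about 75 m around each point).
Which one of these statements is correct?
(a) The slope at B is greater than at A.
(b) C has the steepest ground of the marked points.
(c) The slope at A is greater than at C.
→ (a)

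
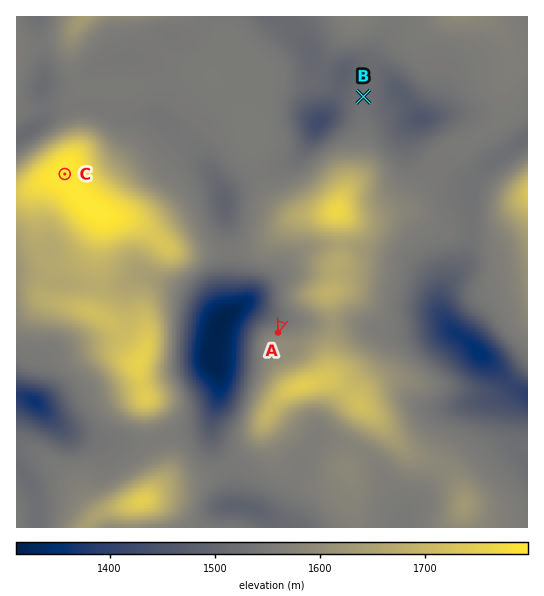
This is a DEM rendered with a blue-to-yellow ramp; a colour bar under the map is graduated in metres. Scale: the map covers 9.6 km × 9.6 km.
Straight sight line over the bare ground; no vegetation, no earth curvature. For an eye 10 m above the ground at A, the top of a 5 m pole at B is out of sight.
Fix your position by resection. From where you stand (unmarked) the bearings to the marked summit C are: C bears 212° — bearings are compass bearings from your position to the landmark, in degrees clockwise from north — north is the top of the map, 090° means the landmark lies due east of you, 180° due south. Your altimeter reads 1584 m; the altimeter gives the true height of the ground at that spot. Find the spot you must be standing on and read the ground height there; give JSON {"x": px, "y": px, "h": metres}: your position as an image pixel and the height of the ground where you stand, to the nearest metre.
{"x": 95, "y": 126, "h": 1584}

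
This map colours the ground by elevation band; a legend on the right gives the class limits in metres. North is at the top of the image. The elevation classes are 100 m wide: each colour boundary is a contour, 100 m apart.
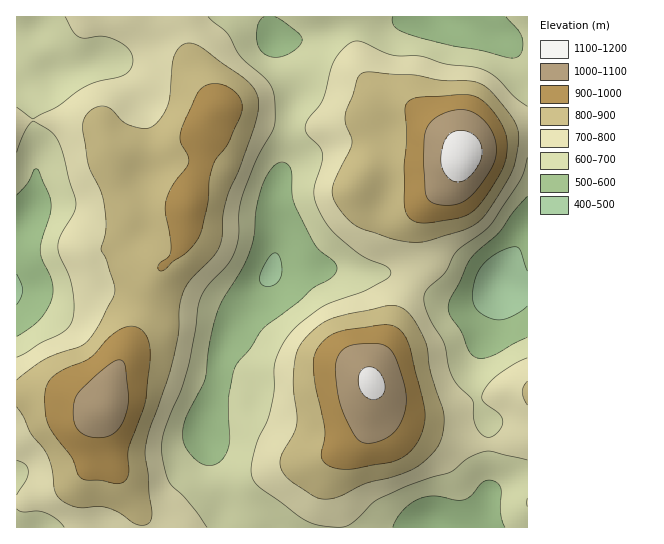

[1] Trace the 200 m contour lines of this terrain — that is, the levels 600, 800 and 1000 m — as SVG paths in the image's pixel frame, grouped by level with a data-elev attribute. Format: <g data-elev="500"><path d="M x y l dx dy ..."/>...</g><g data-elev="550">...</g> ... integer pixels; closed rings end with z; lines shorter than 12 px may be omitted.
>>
<g data-elev="600"><path d="M393 527l3-8 6-8 15-11 8-3 9-1 21 4 8 0 8-5 11-12 7-3 7 2 5 5 0 27 4 13"/><path d="M205 465l-11-7-9-12-3-11 2-12 21-44 5-38 8-31 6-12 19-31 8-18 3-15 2-27 7-22 10-18 5-4 5-1 5 3 3 5 1 27 6 14 17 34 6 6 13 11 3 4 0 4-6 8-18 10-15 14-34 25-14 22-13 14-4 10-4 24 1 41-2 11-3 7-6 6-6 3z"/><path d="M527 337l-34 19-10 2-6 0-5-3-3-5-8-19-11-16-2-8 3-9 19-39 7-8 22-18 14-20 14-17"/><path d="M17 195l10-12 7-13 3-1 1 1 13 32-1 12-8 25-2 11 2 9 9 20 2 11-2 12-9 15-9 9-16 10"/><path d="M275 17l21 14 5 4 1 4-2 6-7 6-8 5-8 1-7 0-5-3-5-4-2-5-1-8 1-11 2-5 4-4"/><path d="M506 17l12 13 4 9 0 12-3 5-4 2-8 0-26-8-30-4-39-11-17-8-3-5 0-5"/></g><g data-elev="800"><path d="M318 498l8 1 11-2 29-14 25-6 19-6 18-13 7-8 5-8 4-15 0-13-14-43-4-26-12-26-7-7-6-5-7-2-8 1-56 13-9 5-10 9-9 9-4 8-3 11-2 20 4 34 0 10-3 9-12 20-2 11 3 8 6 6z"/><path d="M17 407l6 10 8 17 16 21 5 14 3 22 5 8 9 6 9 2 21-1 11 3 9 4 19 12 7 0 5-3 2-11-7-54 0-10 5-18 17-48 6-23 6-25 0-23 2-12 8-16 24-25 7-11 2-11 1-21 3-15 13-30 12-34 7-26-1-14-7-11-51-38-6-3-7 0-5 3-5 5-4 12-4 40-6 13-9 10-10 3-14-4-7-4-11-12-6-3-11 2-9 9-2 12 5 33 13 31 4 20 1 17-5 20 5 9 8 23 0 12-16 32-12 17-7 4-34 12-28 21"/><path d="M527 381l-3 5-2 5 2 7 3 7"/><path d="M409 242l17-1 35-10 12-5 9-7 17-25 14-24 5-25 0-16-6-12-17-21-8-9-9-4-11-2-26-1-28-5-48-3-4 2-3 4-5 17-7 16-1 11 6 15 1 6-18 39-2 8 1 7 3 8 7 9 14 12 33 12z"/></g><g data-elev="1000"><path d="M367 443l14-2 13-9 8-12 4-15-1-19-10-29-7-10-10-3-20 0-11 3-8 7-3 11 2 28 5 20 12 24 6 5z"/><path d="M89 437l13 1 9-3 8-6 5-10 4-12 0-12-3-29-2-4-2-2-7 1-13 10-20 19-6 8-2 13 2 14 6 7z"/><path d="M439 205l16 0 12-6 15-16 13-22 1-15-4-15-10-13-12-7-12-1-15 3-11 8-6 9-2 9 0 20 1 34 4 8z"/></g>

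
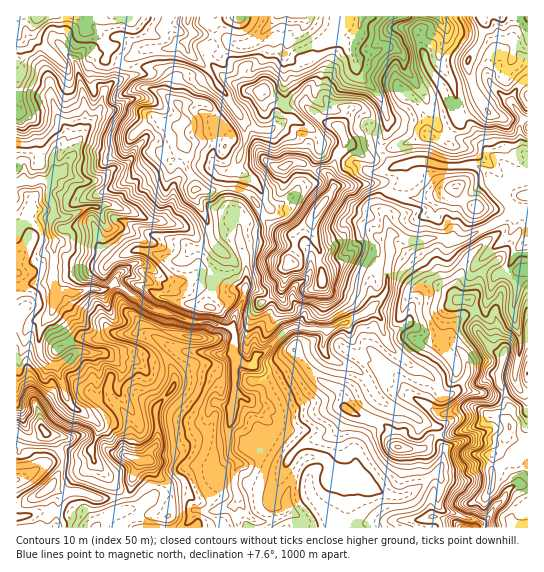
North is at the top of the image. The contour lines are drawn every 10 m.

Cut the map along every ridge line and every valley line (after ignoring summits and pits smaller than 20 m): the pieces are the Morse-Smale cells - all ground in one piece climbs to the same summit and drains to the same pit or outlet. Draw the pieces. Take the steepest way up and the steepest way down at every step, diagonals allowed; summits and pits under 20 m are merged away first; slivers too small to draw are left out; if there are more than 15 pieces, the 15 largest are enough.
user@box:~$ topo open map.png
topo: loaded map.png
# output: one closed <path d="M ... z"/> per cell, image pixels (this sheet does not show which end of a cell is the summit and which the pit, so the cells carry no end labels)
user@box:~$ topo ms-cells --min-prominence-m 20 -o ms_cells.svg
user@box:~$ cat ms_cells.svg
<path d="M527 177l-14 4-9 8 0 6 9 12-1 7-46 25-19 1-13-3-9 3-20 0-14-5-2 4 2 12-4 39-3 5-17 17-38 19-28-4-11 1-25 24-8 3-4 10-7 0-5-4-5 1 0 32-3 5-5 38 1 17 10 9-4 7 0 19 2 5-2 16 4 18 195 0 6-15-1-6 7 5 37 11 27-35 7-4 11 1 0-92-7-2-6-12 5-26 0-11 8 0z"/><path d="M358 33l-23 7-6-4-10 11 0 6 6 10 0 35 8 7 18 5-4 9-8 9-13-5-27-20-16 0-6 8 0 14 9-5 9 0 18 9 8 14-13 34-13 17-13 10-12 4-11-22-12-11-11-6 9-28-1-18-7-12-7 4-13 11 0 13-5 19 3 7 6 6 10 0-4 10 0 13 1 9 11 19 1 16-11-5-10 0-14 6-8-2 2 21-2 13-8 10 8 4 18 0 15 4 15 0-4 16-6 10-3 14 3 5-2 20 5 7 8 4 7 0 3-8 9-5 22-23 14-2 28 4 38-19 17-17 3-5 4-59-7-18 0-11 3-7 7-7 14-7 1-6-4-11-11 3-13-14-1-6 7-13 1-15-9-24-22-22-5-26z"/><path d="M527 16l-166 1-2 18-7 12 4 12 0 10 3 6 17 16 8 15 4 13 0 10-8 20 14 18 19-6 14 0 20 6 30-2 12 10 14 17 7-9 18-6z"/><path d="M123 65l-3 1-4 13-11 10-5 20-20 29-7 17-9 14-13 12-3 13 5 11 0 9 6 3 8 0 20-10 22-3 41 16 31 5 18 14 20-6 10 0 10 6 0-17-11-19-1-9 0-13 4-10-10 0-6-6-3-7 5-19 0-13 19-15-12-20-11-11-8 5-4 18-23 1-13-11 4-15-6-7-5-3z"/><path d="M47 157l-14 0-10 8-2-2-5 0 0 166 10 0 8-8 14-3-7 8-2 12 1 16 6 9 11 2 14-10-11-24-9-14 5-23 6-3 11 2 17-5 16 1 7-5 4 0 36 25 9 2 28 10 17 0 20 7 5-1 13-38-15 0-15-4-18 0-8-4 7-7 3-12-2-21-7-10-9-6-31-5-41-16-22 3-20 10-8 0-5-2-1-10-5-12 3-12 5-8-4-14z"/><path d="M169 345l-6 0-12 11-14-3-7 3-21 0 12 11 2 4-6 18-10 7-5 0-5-5 2-22-4-12-4-4-14-1-21 14 13 37 30 22 0 6-8 19 2 11 26 29 6 21 13-3 21-15 26-1 5 3 11-4 11-9-1-13 2-4 12-5 4-5-1-25 8-36-1-28 2-5-2-6-2-2-14 2-13-3-20 0z"/><path d="M79 16l-63 1 1 146 6 2 10-8 14 0 5 2 3 12 4 2 14-18 11-24 12-14 9-28 12-12 4-12-16-6 4-12-11-12-14-5-1-9z"/><path d="M117 284l-4 0-7 5-16-1-17 5-11-2-6 3-5 23 20 38 6-3 10 0 16 1 6 3 21 0 7-3 14 3 12-11 6 0 17 7 20 0 13 3 14-2 2-19-4-6-24-7-17 0-28-10-9-2z"/><path d="M427 161l-14 0-7 3 3 11-1 6-14 7-7 7-3 7 0 11 7 22 14 5 20 0 9-3 28 3 51-27 0-6-9-14-22-25-5-3-30 2z"/><path d="M45 320l-11 1-8 8-10 1 0 121 3 0 6-14 9 2 13-6 8 6 8 24 26 4 4-5-2-12 8-19 0-6-30-22-13-37-13-7-4-12 0-9z"/><path d="M383 403l-7 23-21 25 1 14-3 9-4 4 30 14 14 4 10 0 8-3 18-16 10-6 4-9 1-13-4-6-1-10-4-6z"/><path d="M295 120l-9 0-15 9-6 2-8-2-14-8 2 20-9 28 11 6 12 11 11 22 12-4 13-10 13-17 12-27 1-7-5-10z"/><path d="M230 455l-5 5-12 5-2 4 1 13-11 9-11 4-5-3-30 3-17 13-12 1-17 7-13 11 142 1 1-7-4-11 0-7 2-2-2-12 0-19 4-7z"/><path d="M306 17l-3 12-18 20 0 48-2 5 2 2 18 0 23 19 13 5 8-9 4-9-18-5-8-7 0-35-6-10 0-6 10-12z"/><path d="M187 16l-107 1 4 8 0 5 14 5 11 12-4 12 17 5 4-5 15-8 13-3 17 0 10-5-6-5-3-7 3-6 11-2 2-2z"/>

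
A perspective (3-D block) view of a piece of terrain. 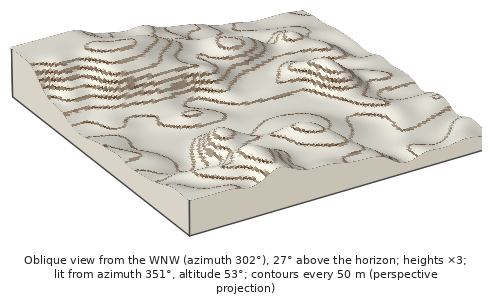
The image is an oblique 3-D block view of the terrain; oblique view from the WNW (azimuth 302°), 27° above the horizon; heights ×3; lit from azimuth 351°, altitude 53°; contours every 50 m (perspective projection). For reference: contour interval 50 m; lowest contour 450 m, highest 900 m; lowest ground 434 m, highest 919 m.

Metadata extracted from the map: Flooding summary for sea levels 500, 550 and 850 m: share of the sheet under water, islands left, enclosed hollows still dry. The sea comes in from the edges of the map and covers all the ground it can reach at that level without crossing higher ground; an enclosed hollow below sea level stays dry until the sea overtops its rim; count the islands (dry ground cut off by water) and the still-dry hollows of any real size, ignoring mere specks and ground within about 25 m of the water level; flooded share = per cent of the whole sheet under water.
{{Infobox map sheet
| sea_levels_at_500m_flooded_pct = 11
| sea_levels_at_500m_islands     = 0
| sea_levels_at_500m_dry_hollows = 0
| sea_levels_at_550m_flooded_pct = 35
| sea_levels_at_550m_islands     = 0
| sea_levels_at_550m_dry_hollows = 0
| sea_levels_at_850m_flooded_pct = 94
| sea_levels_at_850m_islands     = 0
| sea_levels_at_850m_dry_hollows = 0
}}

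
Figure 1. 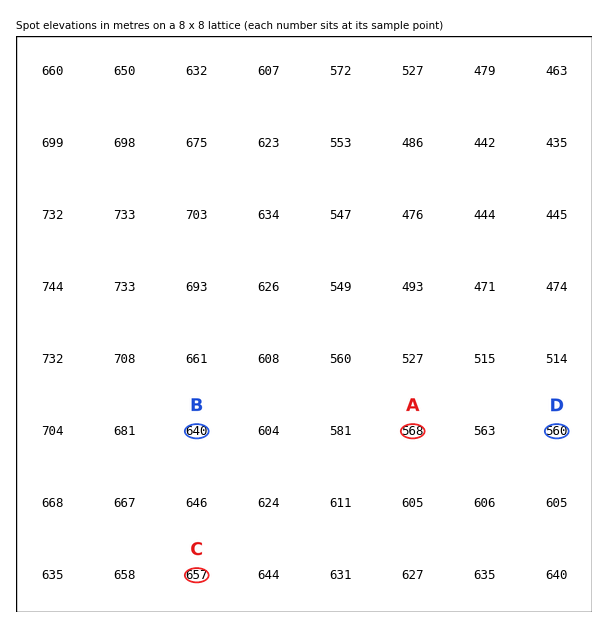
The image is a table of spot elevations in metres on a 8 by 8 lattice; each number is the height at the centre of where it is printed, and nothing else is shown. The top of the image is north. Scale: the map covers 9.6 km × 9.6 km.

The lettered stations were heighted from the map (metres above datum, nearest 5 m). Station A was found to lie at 570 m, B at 640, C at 655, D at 560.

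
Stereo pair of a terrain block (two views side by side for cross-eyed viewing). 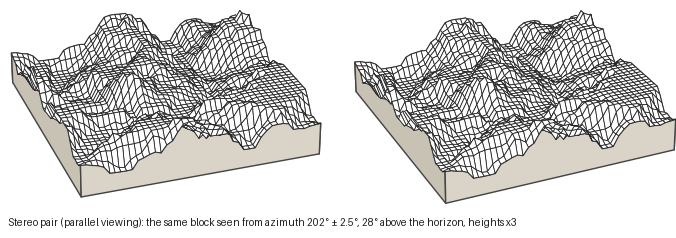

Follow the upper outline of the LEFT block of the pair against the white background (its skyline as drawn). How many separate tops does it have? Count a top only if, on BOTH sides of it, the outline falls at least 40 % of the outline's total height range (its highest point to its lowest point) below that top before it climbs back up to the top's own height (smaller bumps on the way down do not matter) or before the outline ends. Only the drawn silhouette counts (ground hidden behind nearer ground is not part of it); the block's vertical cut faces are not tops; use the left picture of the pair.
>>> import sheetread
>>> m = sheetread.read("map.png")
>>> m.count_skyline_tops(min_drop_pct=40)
1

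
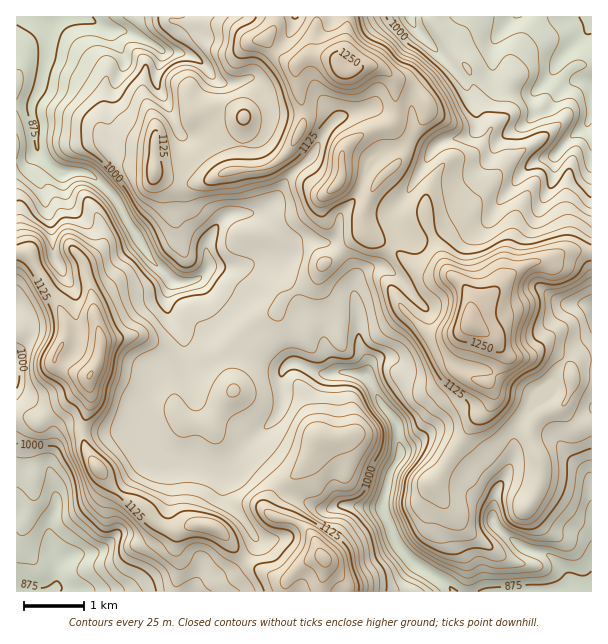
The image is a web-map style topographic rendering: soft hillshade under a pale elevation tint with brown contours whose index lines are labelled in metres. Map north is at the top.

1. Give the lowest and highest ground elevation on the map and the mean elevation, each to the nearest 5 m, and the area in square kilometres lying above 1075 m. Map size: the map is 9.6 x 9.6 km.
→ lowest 865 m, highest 1295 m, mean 1050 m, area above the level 35.8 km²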